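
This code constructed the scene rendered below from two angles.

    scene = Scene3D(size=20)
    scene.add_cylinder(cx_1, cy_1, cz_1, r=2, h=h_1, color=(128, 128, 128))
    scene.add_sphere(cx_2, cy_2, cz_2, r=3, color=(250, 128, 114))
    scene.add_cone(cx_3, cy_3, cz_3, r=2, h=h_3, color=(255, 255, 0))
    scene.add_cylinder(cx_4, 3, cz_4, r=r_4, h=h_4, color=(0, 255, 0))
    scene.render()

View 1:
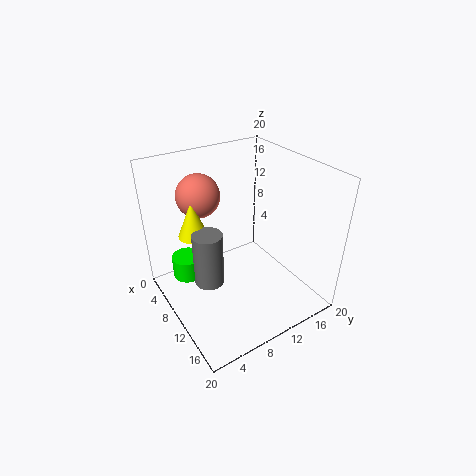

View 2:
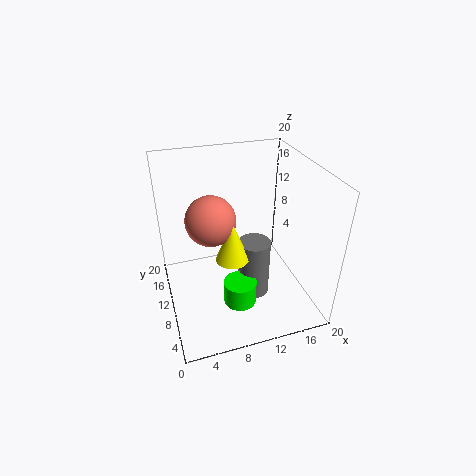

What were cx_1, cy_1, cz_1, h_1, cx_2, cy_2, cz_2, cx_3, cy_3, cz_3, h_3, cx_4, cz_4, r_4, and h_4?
cx_1 = 10.5, cy_1 = 5, cz_1 = 5, h_1 = 7.5, cx_2 = 5.5, cy_2 = 6.5, cz_2 = 15.5, cx_3 = 7.5, cy_3 = 4.5, cz_3 = 11, h_3 = 5, cx_4 = 8, cz_4 = 5.5, r_4 = 2, h_4 = 3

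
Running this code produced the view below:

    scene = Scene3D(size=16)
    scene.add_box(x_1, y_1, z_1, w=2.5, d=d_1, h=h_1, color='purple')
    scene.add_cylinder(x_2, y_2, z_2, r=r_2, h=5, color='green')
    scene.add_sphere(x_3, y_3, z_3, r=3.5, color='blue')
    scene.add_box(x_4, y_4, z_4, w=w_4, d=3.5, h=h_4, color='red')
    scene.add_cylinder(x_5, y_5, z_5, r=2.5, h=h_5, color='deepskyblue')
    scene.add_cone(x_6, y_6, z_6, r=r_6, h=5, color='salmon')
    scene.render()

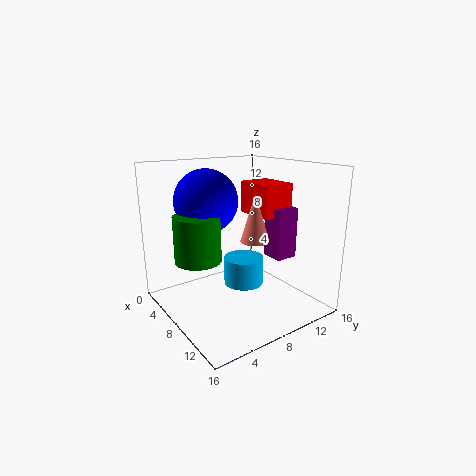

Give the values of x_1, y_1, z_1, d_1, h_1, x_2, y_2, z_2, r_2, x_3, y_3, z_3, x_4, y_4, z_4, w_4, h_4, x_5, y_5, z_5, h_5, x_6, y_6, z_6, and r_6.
x_1 = 9.5
y_1 = 10.5
z_1 = 6
d_1 = 2.5
h_1 = 5.5
x_2 = 7
y_2 = 3.5
z_2 = 6
r_2 = 2.5
x_3 = 5.5
y_3 = 5.5
z_3 = 12
x_4 = 6.5
y_4 = 9.5
z_4 = 10.5
w_4 = 4.5
h_4 = 3.5
x_5 = 5
y_5 = 11
z_5 = 0.5
h_5 = 3.5
x_6 = 11
y_6 = 8
z_6 = 8.5
r_6 = 1.5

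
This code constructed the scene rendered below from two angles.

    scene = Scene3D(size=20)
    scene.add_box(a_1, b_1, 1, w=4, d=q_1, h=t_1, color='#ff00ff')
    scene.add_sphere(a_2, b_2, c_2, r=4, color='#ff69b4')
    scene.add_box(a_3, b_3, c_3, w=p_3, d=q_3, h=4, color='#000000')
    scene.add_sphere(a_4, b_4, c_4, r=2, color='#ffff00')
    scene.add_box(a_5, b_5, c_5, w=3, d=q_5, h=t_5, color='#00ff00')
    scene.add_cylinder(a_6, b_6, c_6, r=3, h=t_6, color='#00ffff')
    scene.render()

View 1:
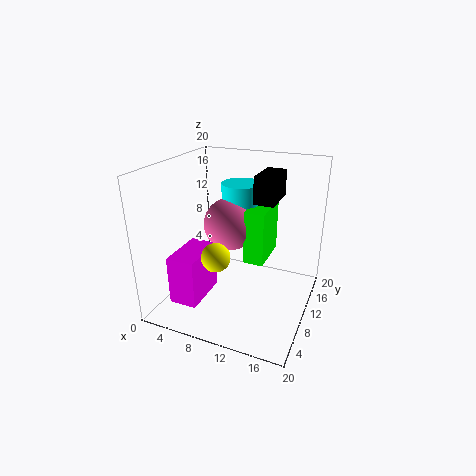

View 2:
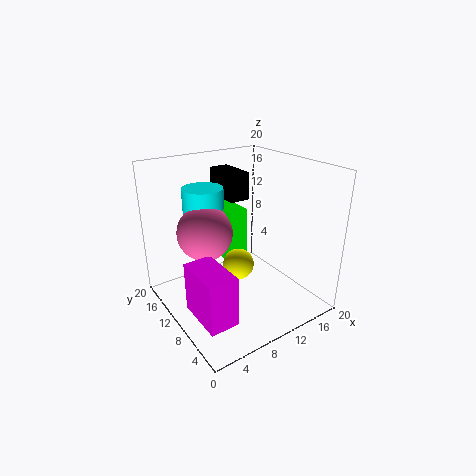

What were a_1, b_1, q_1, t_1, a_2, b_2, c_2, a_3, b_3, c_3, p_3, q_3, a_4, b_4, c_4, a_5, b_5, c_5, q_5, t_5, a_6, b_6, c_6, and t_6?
a_1 = 2, b_1 = 4, q_1 = 7, t_1 = 7, a_2 = 7, b_2 = 14, c_2 = 10, a_3 = 11, b_3 = 13, c_3 = 14, p_3 = 3, q_3 = 6, a_4 = 8, b_4 = 7, c_4 = 8, a_5 = 10, b_5 = 12, c_5 = 5, q_5 = 7, t_5 = 8, a_6 = 8, b_6 = 16, c_6 = 11, t_6 = 5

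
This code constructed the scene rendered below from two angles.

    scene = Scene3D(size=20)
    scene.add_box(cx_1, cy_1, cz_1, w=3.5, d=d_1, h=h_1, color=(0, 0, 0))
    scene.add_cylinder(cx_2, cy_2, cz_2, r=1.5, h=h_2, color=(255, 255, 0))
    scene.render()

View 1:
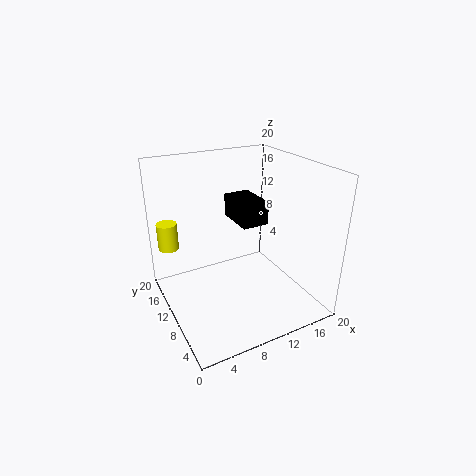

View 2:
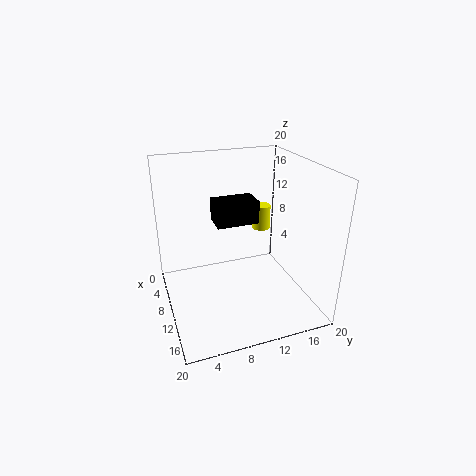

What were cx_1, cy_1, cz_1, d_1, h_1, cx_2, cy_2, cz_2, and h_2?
cx_1 = 9, cy_1 = 6.5, cz_1 = 13, d_1 = 5.5, h_1 = 3, cx_2 = 2, cy_2 = 17, cz_2 = 7, h_2 = 4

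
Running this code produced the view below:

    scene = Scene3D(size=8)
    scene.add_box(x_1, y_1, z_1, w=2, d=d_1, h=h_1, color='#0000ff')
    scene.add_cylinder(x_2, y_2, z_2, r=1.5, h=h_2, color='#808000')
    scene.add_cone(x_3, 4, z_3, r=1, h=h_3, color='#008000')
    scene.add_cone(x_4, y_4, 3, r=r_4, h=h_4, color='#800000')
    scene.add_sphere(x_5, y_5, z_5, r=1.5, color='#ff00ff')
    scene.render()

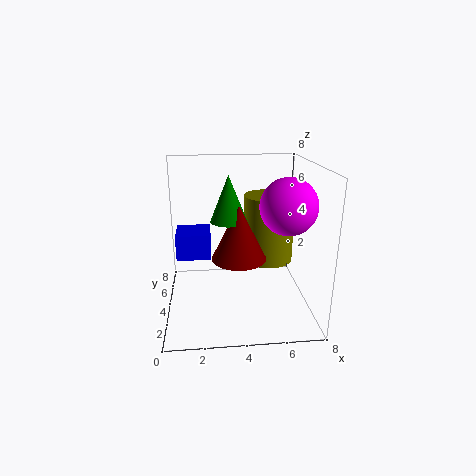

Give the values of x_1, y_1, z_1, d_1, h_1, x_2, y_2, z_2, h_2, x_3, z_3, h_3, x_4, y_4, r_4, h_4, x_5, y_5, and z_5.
x_1 = 0.5; y_1 = 4.5; z_1 = 2.5; d_1 = 2; h_1 = 1.5; x_2 = 6; y_2 = 5.5; z_2 = 2; h_2 = 4; x_3 = 3.5; z_3 = 5; h_3 = 2.5; x_4 = 4; y_4 = 3.5; r_4 = 1.5; h_4 = 3; x_5 = 6.5; y_5 = 3; z_5 = 6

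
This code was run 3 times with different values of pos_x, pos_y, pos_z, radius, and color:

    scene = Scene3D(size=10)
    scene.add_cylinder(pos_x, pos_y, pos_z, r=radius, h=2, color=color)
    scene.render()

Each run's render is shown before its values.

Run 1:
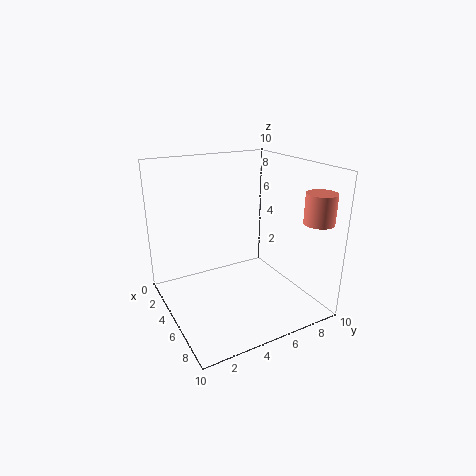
pos_x = 8.5
pos_y = 9
pos_z = 6.5
radius = 1
color = 'salmon'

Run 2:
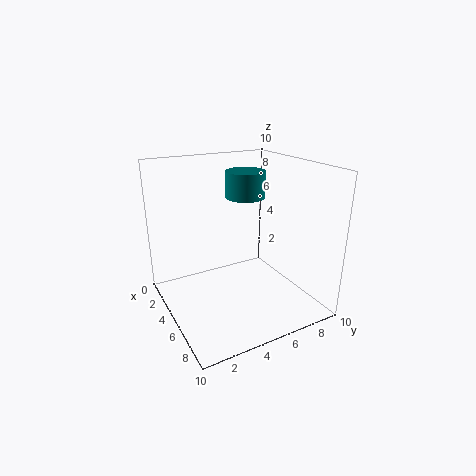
pos_x = 2.5
pos_y = 7
pos_z = 7
radius = 1.5
color = 'teal'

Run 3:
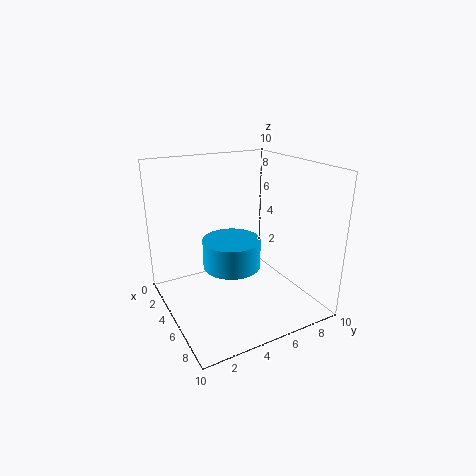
pos_x = 5
pos_y = 4.5
pos_z = 3
radius = 2
color = 'deepskyblue'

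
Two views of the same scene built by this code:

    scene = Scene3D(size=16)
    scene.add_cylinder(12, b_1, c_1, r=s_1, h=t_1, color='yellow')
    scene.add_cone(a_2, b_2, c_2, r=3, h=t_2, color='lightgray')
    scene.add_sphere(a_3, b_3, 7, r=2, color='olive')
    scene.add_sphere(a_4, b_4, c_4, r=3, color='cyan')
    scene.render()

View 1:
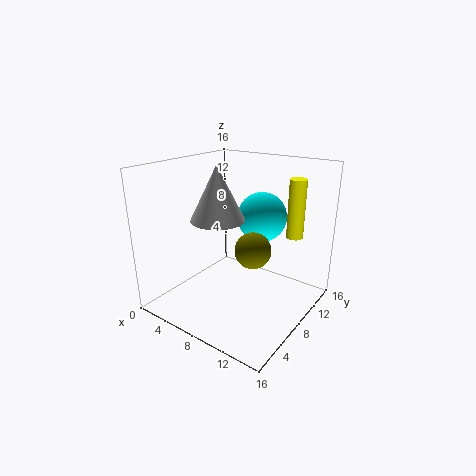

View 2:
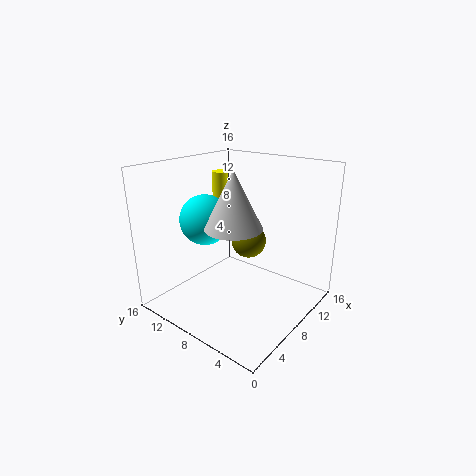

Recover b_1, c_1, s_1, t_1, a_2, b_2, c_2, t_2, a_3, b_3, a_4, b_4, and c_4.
b_1 = 14
c_1 = 7
s_1 = 1
t_1 = 7
a_2 = 6
b_2 = 7
c_2 = 10
t_2 = 6
a_3 = 10
b_3 = 8
a_4 = 8
b_4 = 13
c_4 = 9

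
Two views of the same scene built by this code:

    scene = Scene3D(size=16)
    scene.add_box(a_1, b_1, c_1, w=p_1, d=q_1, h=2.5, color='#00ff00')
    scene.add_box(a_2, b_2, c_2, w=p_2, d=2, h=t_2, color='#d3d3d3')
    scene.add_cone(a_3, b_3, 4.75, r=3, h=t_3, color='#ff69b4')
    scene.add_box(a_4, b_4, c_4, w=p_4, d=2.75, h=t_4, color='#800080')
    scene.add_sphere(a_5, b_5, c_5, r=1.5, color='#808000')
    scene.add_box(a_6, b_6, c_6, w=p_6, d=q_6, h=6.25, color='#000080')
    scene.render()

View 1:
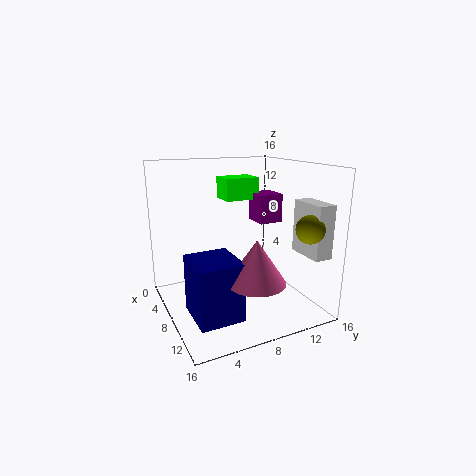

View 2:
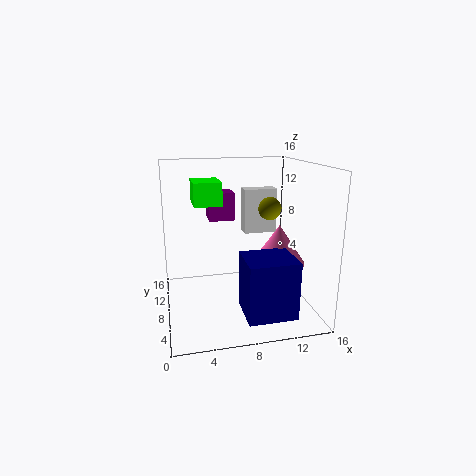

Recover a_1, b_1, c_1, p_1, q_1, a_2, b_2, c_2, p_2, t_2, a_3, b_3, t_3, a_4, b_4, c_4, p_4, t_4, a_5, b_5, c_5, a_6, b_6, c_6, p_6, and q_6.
a_1 = 3.25
b_1 = 7.5
c_1 = 11.75
p_1 = 3
q_1 = 4
a_2 = 10.25
b_2 = 13.75
c_2 = 6.5
p_2 = 4.25
t_2 = 5.75
a_3 = 12.75
b_3 = 7.75
t_3 = 4.5
a_4 = 5.25
b_4 = 10.75
c_4 = 9.25
p_4 = 3
t_4 = 3.25
a_5 = 13.5
b_5 = 13.5
c_5 = 9.75
a_6 = 7.75
b_6 = 1.75
c_6 = 0.75
p_6 = 5.25
q_6 = 4.75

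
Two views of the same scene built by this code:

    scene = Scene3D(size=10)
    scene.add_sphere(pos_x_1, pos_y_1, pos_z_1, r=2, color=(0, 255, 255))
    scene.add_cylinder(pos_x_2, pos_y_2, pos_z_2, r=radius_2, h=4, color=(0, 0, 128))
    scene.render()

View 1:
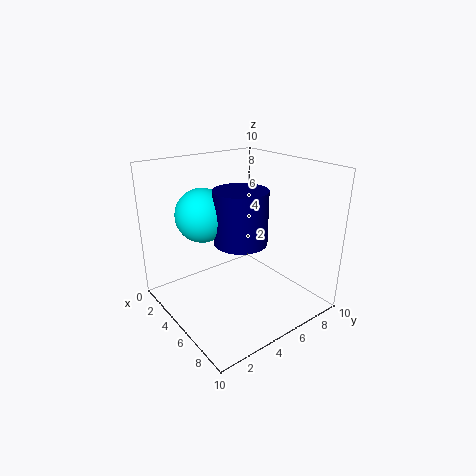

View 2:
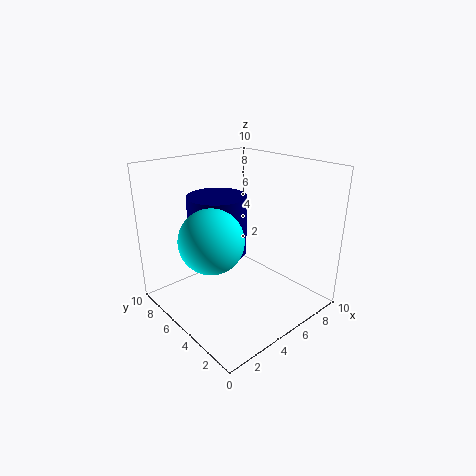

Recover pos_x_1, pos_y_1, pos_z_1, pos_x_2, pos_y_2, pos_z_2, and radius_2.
pos_x_1 = 2, pos_y_1 = 4, pos_z_1 = 6, pos_x_2 = 4, pos_y_2 = 6, pos_z_2 = 4, radius_2 = 2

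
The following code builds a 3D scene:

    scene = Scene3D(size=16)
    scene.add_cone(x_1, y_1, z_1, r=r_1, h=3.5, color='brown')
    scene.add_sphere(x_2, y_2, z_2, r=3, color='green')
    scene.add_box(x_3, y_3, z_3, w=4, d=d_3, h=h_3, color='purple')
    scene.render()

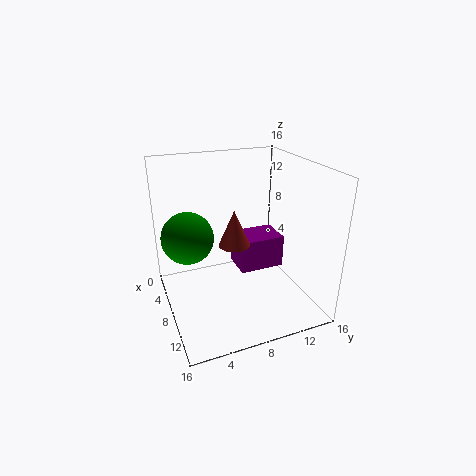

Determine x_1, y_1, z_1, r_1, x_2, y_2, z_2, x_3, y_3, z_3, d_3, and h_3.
x_1 = 12, y_1 = 6, z_1 = 9.5, r_1 = 1.5, x_2 = 5, y_2 = 3, z_2 = 7.5, x_3 = 3, y_3 = 9, z_3 = 2.5, d_3 = 5.5, h_3 = 4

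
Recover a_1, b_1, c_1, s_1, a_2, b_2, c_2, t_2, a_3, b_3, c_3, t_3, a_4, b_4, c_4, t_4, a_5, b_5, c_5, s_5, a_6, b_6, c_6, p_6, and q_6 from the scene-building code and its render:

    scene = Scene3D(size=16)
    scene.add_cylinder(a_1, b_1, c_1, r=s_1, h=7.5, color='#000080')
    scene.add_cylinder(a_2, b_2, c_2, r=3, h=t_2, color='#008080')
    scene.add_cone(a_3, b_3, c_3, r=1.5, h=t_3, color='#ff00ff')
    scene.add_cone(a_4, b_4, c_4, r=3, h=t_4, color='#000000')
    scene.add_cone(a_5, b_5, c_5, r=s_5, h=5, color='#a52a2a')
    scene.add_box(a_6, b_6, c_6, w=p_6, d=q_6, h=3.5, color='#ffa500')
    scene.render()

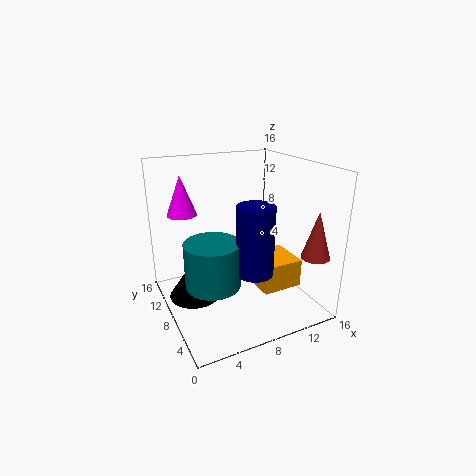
a_1 = 8.5, b_1 = 5, c_1 = 5, s_1 = 2, a_2 = 4.5, b_2 = 7, c_2 = 3.5, t_2 = 5, a_3 = 2, b_3 = 8.5, c_3 = 11.5, t_3 = 4, a_4 = 3.5, b_4 = 10.5, c_4 = 0.5, t_4 = 4.5, a_5 = 14, b_5 = 2, c_5 = 7, s_5 = 1.5, a_6 = 11, b_6 = 6.5, c_6 = 0.5, p_6 = 5, q_6 = 5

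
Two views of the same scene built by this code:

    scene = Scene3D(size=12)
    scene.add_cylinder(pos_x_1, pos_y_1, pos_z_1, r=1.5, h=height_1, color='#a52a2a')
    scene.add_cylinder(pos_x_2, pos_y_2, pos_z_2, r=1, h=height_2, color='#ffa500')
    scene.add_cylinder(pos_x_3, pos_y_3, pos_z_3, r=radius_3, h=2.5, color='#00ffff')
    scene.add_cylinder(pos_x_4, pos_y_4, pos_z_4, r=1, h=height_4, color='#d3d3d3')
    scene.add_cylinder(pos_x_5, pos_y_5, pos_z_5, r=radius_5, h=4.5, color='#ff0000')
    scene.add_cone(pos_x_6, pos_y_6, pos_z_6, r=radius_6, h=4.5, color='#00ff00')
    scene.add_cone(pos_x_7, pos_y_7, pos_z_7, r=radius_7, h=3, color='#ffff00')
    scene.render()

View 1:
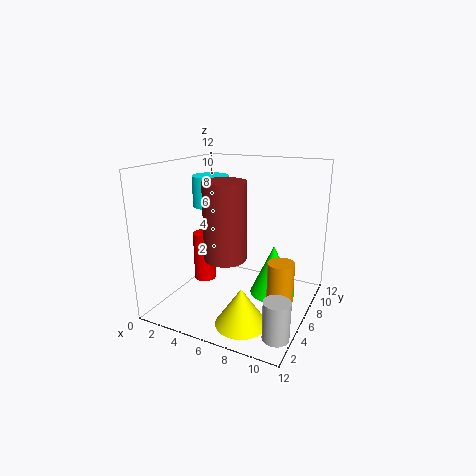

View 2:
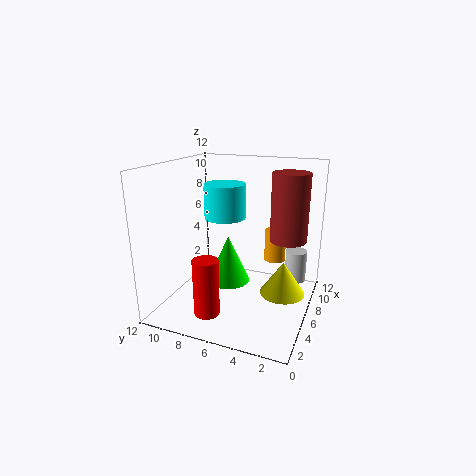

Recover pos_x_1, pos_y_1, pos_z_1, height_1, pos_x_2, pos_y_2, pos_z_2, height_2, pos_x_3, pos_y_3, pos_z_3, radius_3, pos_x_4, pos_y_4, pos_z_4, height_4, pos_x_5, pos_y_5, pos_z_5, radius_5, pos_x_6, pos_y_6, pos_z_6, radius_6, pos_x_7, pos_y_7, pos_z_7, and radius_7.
pos_x_1 = 7
pos_y_1 = 2
pos_z_1 = 6
height_1 = 5.5
pos_x_2 = 10.5
pos_y_2 = 4
pos_z_2 = 2.5
height_2 = 3
pos_x_3 = 3.5
pos_y_3 = 6
pos_z_3 = 8.5
radius_3 = 1.5
pos_x_4 = 11
pos_y_4 = 2
pos_z_4 = 0.5
height_4 = 3
pos_x_5 = 2
pos_y_5 = 7
pos_z_5 = 1
radius_5 = 1
pos_x_6 = 8.5
pos_y_6 = 8
pos_z_6 = 0.5
radius_6 = 2
pos_x_7 = 8
pos_y_7 = 2.5
pos_z_7 = 0.5
radius_7 = 2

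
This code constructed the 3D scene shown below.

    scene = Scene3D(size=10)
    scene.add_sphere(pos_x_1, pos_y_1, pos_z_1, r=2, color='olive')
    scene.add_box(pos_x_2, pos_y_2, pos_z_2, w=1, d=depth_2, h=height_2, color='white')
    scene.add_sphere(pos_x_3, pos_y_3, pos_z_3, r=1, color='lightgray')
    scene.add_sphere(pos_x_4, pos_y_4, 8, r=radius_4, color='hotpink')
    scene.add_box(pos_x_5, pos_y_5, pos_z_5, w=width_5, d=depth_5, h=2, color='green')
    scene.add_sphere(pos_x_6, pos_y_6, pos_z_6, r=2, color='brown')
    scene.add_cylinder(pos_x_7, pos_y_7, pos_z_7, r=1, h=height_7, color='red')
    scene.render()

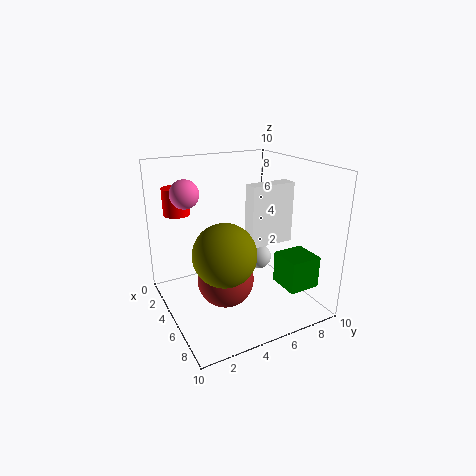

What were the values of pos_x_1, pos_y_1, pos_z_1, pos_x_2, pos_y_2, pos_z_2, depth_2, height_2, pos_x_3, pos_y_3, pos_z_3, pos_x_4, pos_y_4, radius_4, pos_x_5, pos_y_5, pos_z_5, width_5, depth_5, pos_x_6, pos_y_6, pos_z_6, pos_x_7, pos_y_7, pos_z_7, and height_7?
pos_x_1 = 7
pos_y_1 = 3
pos_z_1 = 5
pos_x_2 = 6
pos_y_2 = 5
pos_z_2 = 5
depth_2 = 3
height_2 = 4
pos_x_3 = 3
pos_y_3 = 8
pos_z_3 = 2
pos_x_4 = 3
pos_y_4 = 2
radius_4 = 1
pos_x_5 = 8
pos_y_5 = 6
pos_z_5 = 3
width_5 = 2
depth_5 = 2
pos_x_6 = 5
pos_y_6 = 4
pos_z_6 = 2
pos_x_7 = 1
pos_y_7 = 2
pos_z_7 = 6
height_7 = 2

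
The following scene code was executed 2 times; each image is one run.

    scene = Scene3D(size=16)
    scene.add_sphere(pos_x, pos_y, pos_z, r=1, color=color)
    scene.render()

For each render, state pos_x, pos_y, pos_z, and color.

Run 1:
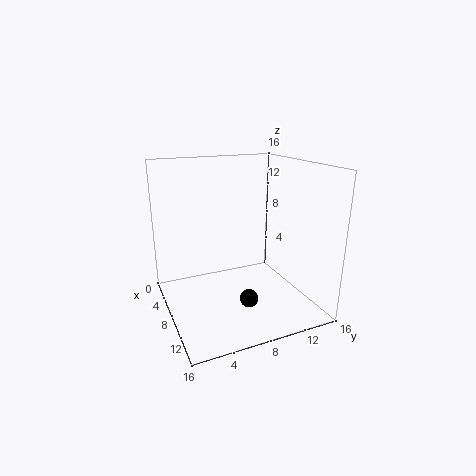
pos_x = 11, pos_y = 8, pos_z = 2, color = 'black'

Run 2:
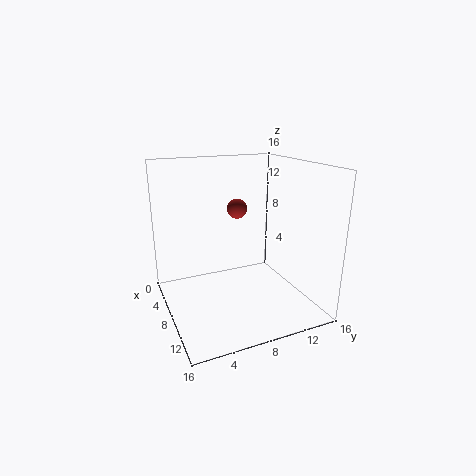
pos_x = 10, pos_y = 7, pos_z = 12, color = 'brown'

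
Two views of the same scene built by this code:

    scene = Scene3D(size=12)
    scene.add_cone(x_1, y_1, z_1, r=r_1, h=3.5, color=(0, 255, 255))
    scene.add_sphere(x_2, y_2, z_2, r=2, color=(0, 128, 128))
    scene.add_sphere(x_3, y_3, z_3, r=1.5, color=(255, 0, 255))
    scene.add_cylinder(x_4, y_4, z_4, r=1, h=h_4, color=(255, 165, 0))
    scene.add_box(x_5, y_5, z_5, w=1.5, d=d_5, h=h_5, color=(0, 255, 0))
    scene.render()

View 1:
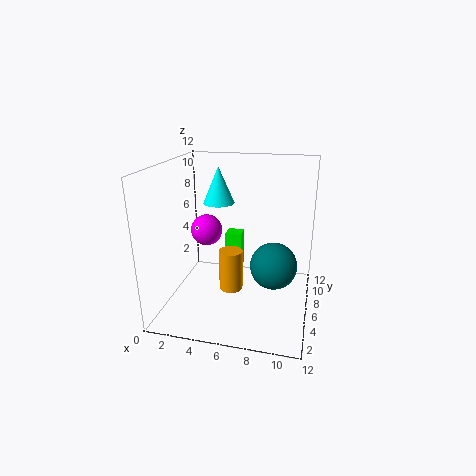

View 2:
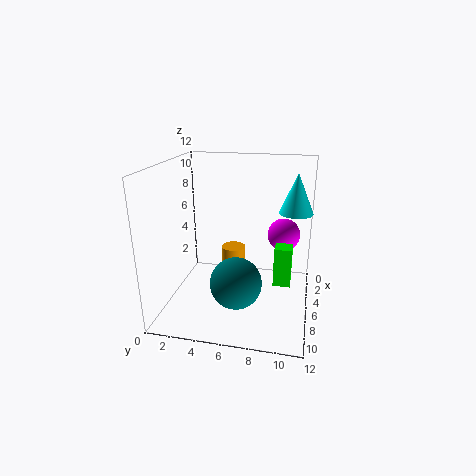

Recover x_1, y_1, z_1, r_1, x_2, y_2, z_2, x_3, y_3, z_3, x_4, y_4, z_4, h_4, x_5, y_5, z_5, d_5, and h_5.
x_1 = 3; y_1 = 10.5; z_1 = 7.5; r_1 = 1.5; x_2 = 9; y_2 = 6.5; z_2 = 3.5; x_3 = 2; y_3 = 9.5; z_3 = 5; x_4 = 5.5; y_4 = 5.5; z_4 = 1.5; h_4 = 3.5; x_5 = 4; y_5 = 9; z_5 = 1.5; d_5 = 1.5; h_5 = 3.5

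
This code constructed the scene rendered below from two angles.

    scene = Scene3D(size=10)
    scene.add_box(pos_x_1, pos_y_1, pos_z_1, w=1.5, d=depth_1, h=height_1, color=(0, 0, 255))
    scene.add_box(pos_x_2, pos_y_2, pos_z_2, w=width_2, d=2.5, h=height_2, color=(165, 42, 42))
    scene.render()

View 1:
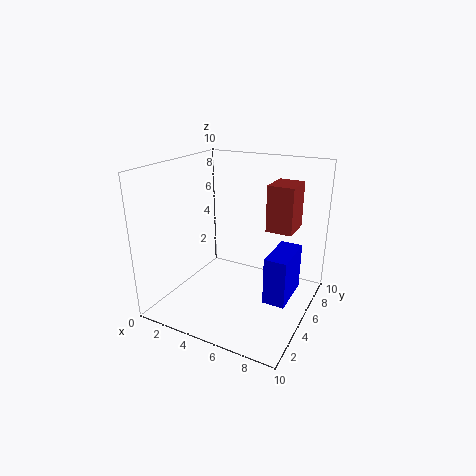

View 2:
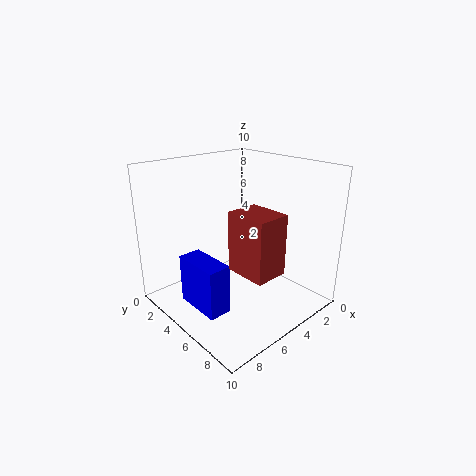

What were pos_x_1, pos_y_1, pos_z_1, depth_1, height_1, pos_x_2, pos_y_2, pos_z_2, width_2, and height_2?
pos_x_1 = 7.5
pos_y_1 = 3.75
pos_z_1 = 1.25
depth_1 = 3.25
height_1 = 3.25
pos_x_2 = 6
pos_y_2 = 7.5
pos_z_2 = 4.75
width_2 = 2
height_2 = 3.5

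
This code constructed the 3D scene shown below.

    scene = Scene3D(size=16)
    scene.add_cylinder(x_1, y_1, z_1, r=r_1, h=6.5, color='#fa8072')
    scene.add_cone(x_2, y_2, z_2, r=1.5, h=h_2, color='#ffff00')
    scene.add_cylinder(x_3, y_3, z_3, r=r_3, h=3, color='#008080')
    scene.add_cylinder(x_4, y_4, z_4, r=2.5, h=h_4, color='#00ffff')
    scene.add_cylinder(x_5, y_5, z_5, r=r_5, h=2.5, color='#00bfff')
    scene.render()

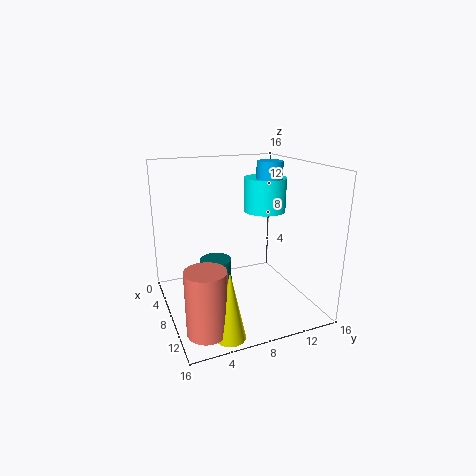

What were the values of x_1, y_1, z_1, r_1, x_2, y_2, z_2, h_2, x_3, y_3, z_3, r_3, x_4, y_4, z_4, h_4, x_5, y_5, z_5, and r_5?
x_1 = 13.5
y_1 = 2.5
z_1 = 1
r_1 = 2
x_2 = 14.5
y_2 = 4.5
z_2 = 0.5
h_2 = 7
x_3 = 3
y_3 = 7
z_3 = 0.5
r_3 = 2
x_4 = 5.5
y_4 = 12.5
z_4 = 10
h_4 = 4
x_5 = 6.5
y_5 = 12.5
z_5 = 13.5
r_5 = 1.5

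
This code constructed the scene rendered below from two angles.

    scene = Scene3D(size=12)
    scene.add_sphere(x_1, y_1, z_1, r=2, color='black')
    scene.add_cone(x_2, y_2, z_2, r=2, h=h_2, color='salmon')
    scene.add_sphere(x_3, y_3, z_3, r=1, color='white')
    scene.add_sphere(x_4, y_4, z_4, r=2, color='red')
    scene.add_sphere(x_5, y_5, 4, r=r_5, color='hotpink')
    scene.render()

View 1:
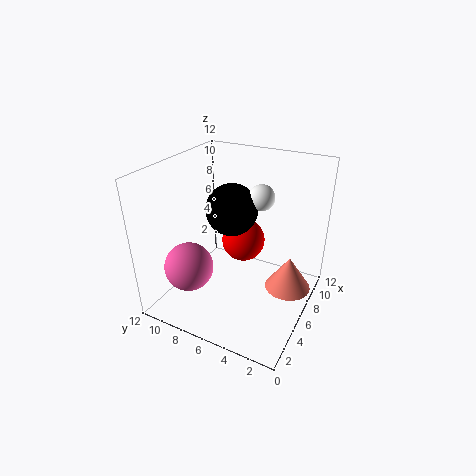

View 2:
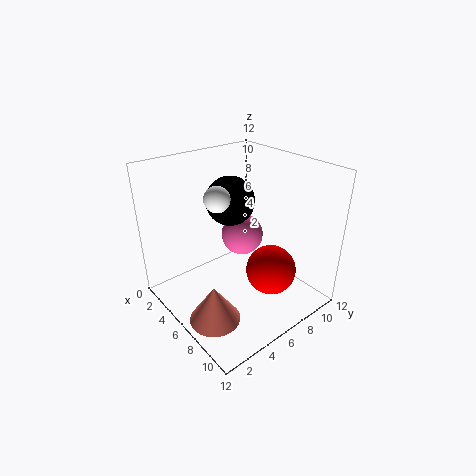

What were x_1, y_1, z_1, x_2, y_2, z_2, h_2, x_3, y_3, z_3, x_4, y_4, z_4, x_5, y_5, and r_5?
x_1 = 5
y_1 = 6
z_1 = 9
x_2 = 8
y_2 = 2
z_2 = 1
h_2 = 3
x_3 = 6
y_3 = 4
z_3 = 10
x_4 = 9
y_4 = 7
z_4 = 4
x_5 = 3
y_5 = 9
r_5 = 2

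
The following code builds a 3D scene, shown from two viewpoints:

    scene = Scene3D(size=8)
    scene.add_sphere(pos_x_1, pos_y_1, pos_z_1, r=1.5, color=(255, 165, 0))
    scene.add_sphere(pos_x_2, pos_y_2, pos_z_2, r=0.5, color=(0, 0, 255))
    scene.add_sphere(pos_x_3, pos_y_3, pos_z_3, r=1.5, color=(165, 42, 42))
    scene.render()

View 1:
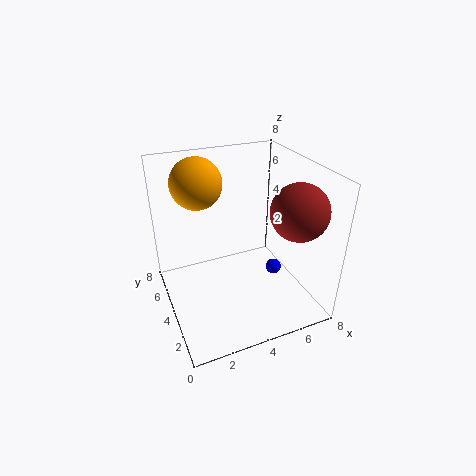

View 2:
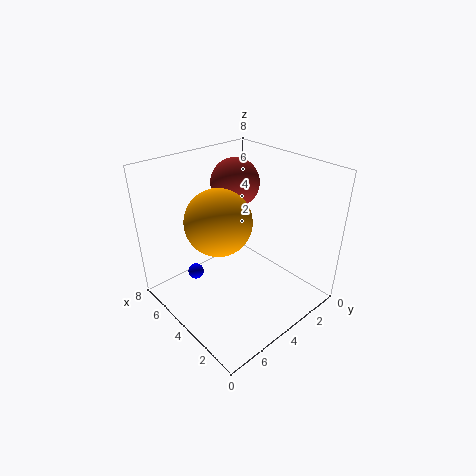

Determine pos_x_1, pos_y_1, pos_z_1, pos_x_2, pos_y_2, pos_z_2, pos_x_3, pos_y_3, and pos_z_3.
pos_x_1 = 2.5
pos_y_1 = 6.5
pos_z_1 = 6.5
pos_x_2 = 7
pos_y_2 = 5
pos_z_2 = 0.5
pos_x_3 = 6.5
pos_y_3 = 2
pos_z_3 = 6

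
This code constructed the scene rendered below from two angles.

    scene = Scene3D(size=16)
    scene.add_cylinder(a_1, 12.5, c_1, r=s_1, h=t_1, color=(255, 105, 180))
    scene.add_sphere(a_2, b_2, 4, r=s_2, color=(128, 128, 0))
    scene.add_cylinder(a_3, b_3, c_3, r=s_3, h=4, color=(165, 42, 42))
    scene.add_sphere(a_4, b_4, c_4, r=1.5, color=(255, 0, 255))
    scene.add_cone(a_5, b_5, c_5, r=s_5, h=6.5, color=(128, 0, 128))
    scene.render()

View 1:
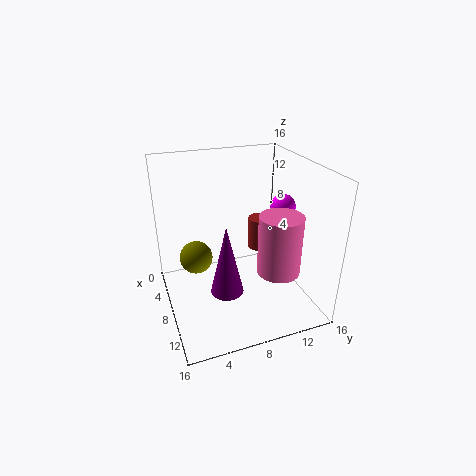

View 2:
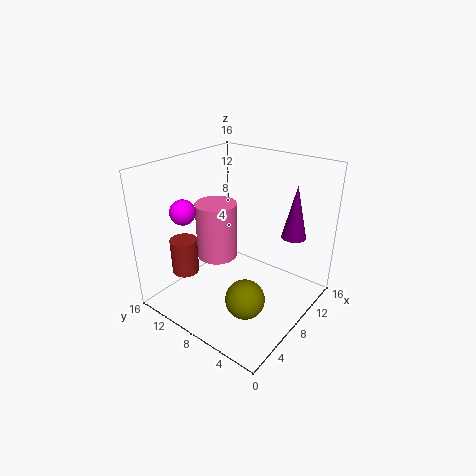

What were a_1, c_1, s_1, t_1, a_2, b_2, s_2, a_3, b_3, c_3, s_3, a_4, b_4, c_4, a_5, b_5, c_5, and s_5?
a_1 = 9.5; c_1 = 3.5; s_1 = 2.5; t_1 = 7; a_2 = 4; b_2 = 4; s_2 = 2; a_3 = 4; b_3 = 12.5; c_3 = 4; s_3 = 1.5; a_4 = 6; b_4 = 14.5; c_4 = 10; a_5 = 14.5; b_5 = 4.5; c_5 = 6.5; s_5 = 1.5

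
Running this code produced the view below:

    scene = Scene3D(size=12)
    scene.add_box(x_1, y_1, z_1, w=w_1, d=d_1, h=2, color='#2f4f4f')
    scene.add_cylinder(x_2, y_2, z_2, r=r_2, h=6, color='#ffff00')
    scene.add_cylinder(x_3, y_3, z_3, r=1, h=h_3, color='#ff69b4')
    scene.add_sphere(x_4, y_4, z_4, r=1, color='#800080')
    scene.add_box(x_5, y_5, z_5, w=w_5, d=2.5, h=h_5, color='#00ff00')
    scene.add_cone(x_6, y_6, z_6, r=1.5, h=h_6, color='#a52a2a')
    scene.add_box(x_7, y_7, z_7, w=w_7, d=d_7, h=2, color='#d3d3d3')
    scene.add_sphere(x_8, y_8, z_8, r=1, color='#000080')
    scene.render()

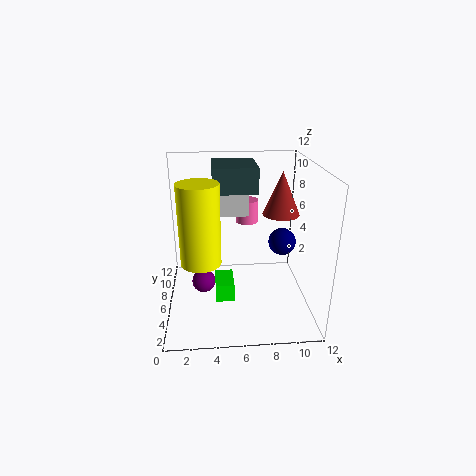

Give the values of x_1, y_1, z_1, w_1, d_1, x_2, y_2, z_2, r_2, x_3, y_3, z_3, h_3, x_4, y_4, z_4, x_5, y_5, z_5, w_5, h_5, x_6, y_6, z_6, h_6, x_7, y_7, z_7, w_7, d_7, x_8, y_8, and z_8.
x_1 = 4, y_1 = 5, z_1 = 10, w_1 = 3.5, d_1 = 4, x_2 = 3, y_2 = 3, z_2 = 5.5, r_2 = 1.5, x_3 = 7, y_3 = 8.5, z_3 = 6.5, h_3 = 2, x_4 = 3, y_4 = 6, z_4 = 2, x_5 = 4, y_5 = 3.5, z_5 = 1.5, w_5 = 1.5, h_5 = 1.5, x_6 = 9.5, y_6 = 6, z_6 = 8, h_6 = 3.5, x_7 = 4.5, y_7 = 7, z_7 = 7.5, w_7 = 2.5, d_7 = 3, x_8 = 9, y_8 = 3, z_8 = 7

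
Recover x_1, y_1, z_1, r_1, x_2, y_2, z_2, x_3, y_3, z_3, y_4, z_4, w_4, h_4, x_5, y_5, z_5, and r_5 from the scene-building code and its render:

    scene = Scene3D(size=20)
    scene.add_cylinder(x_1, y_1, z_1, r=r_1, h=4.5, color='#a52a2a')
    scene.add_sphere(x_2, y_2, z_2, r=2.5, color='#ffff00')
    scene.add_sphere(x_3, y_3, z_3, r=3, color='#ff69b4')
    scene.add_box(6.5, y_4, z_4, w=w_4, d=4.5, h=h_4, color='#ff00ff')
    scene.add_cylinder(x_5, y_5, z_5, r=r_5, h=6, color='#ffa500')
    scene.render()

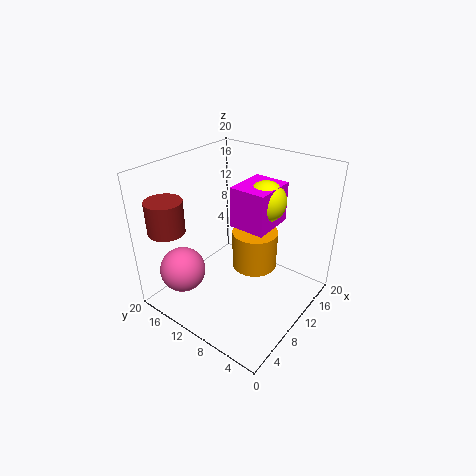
x_1 = 3.5; y_1 = 17; z_1 = 11.5; r_1 = 2.5; x_2 = 9.5; y_2 = 5.5; z_2 = 17; x_3 = 3; y_3 = 14; z_3 = 7; y_4 = 4; z_4 = 14; w_4 = 5.5; h_4 = 5; x_5 = 15; y_5 = 10.5; z_5 = 2.5; r_5 = 3.5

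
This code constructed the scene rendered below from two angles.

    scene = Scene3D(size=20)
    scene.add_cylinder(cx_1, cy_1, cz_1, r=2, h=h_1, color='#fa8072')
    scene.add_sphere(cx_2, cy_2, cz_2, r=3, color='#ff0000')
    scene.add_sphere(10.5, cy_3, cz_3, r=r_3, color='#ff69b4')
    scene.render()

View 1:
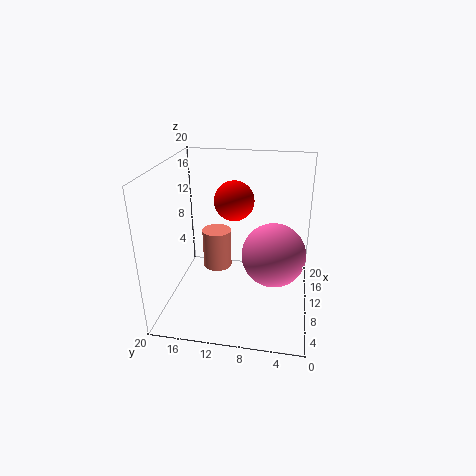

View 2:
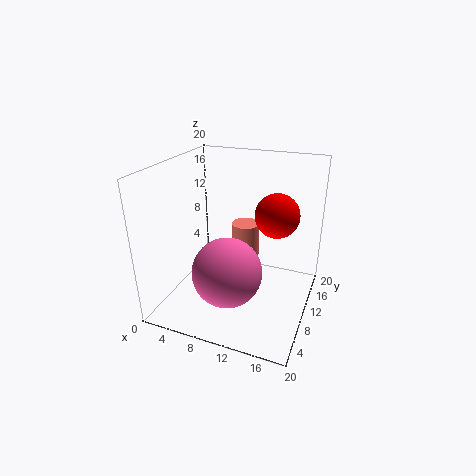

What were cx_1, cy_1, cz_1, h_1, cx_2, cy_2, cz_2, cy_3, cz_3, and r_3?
cx_1 = 10, cy_1 = 13, cz_1 = 5.5, h_1 = 5.5, cx_2 = 15, cy_2 = 11.5, cz_2 = 13.5, cy_3 = 5, cz_3 = 7.5, r_3 = 4.5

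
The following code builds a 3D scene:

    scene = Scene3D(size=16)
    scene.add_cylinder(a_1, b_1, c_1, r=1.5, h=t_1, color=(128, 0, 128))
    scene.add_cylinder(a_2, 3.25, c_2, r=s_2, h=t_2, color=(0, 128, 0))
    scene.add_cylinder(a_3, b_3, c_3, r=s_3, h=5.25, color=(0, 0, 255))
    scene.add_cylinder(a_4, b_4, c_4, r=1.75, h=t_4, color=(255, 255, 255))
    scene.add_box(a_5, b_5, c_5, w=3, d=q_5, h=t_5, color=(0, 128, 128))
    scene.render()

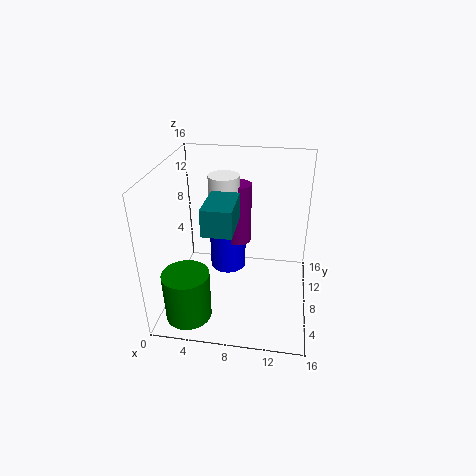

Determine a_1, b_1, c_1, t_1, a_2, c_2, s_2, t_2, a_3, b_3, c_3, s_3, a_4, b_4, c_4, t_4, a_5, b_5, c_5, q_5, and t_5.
a_1 = 7.5, b_1 = 11.5, c_1 = 5.75, t_1 = 7.25, a_2 = 3.25, c_2 = 0.5, s_2 = 2.5, t_2 = 5.5, a_3 = 6, b_3 = 12.25, c_3 = 1.5, s_3 = 2.25, a_4 = 6, b_4 = 10.5, c_4 = 10.5, t_4 = 3.75, a_5 = 5.25, b_5 = 3, c_5 = 10.75, q_5 = 4.75, t_5 = 2.75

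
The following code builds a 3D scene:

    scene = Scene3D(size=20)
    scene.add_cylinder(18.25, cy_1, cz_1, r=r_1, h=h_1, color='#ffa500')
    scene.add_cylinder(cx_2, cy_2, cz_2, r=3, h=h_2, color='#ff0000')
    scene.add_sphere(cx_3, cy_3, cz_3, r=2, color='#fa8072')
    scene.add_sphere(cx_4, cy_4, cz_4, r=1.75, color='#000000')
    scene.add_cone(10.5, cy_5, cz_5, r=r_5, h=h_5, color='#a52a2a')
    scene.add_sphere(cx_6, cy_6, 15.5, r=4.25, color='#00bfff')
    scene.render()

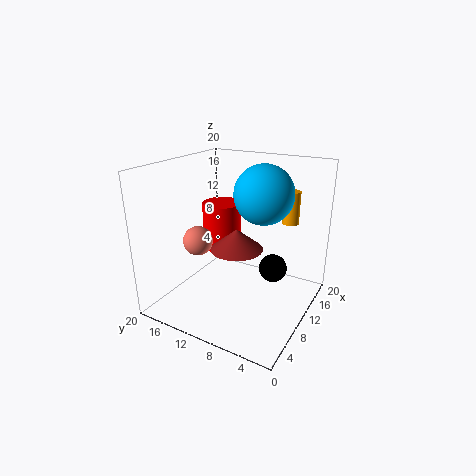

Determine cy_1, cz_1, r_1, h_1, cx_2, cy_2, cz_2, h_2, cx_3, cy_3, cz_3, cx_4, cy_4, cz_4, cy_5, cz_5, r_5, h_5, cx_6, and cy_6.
cy_1 = 5.5
cz_1 = 10.25
r_1 = 1.25
h_1 = 5
cx_2 = 14.5
cy_2 = 15.5
cz_2 = 5.75
h_2 = 7.25
cx_3 = 6.5
cy_3 = 14.25
cz_3 = 10
cx_4 = 8
cy_4 = 3.75
cz_4 = 8
cy_5 = 10.5
cz_5 = 8
r_5 = 3.75
h_5 = 3
cx_6 = 13.75
cy_6 = 8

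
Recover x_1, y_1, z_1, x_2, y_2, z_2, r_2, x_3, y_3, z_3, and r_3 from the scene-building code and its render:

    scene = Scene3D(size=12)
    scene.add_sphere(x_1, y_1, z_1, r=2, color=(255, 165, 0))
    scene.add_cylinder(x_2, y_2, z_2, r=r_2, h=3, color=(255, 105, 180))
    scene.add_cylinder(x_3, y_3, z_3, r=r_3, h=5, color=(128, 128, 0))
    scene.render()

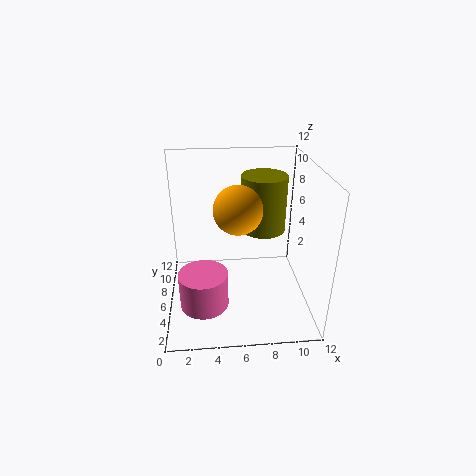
x_1 = 6
y_1 = 6
z_1 = 8.5
x_2 = 3
y_2 = 4
z_2 = 1
r_2 = 2
x_3 = 8.5
y_3 = 8.5
z_3 = 5.5
r_3 = 2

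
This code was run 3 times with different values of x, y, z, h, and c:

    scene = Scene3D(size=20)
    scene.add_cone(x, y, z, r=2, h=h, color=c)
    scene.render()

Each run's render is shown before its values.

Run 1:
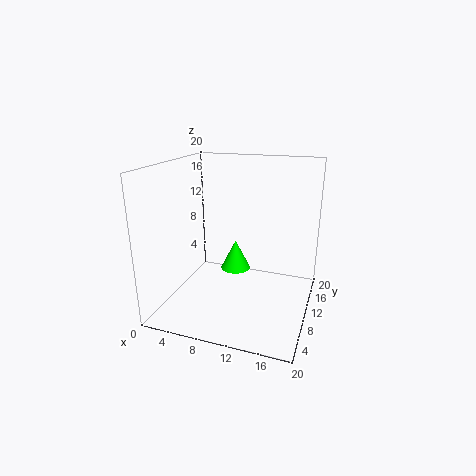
x = 10; y = 9; z = 6; h = 4; c = 'lime'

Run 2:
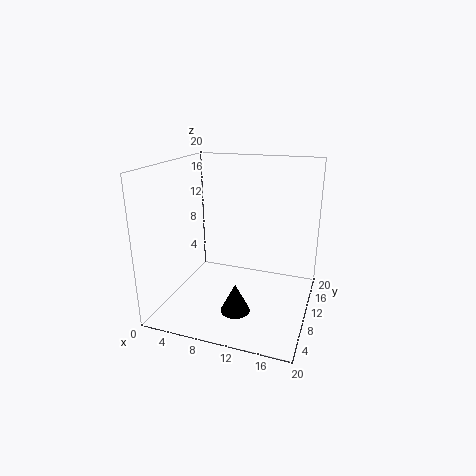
x = 11; y = 6; z = 1; h = 4; c = 'black'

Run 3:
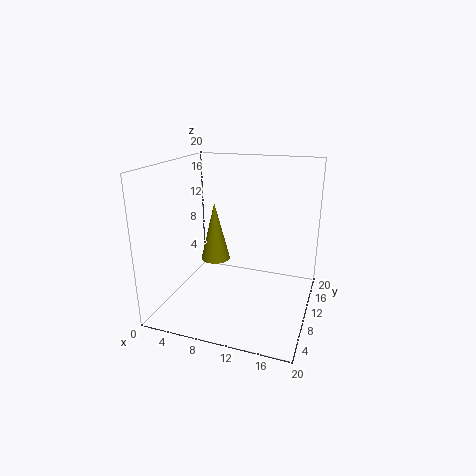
x = 7; y = 9; z = 7; h = 8; c = 'olive'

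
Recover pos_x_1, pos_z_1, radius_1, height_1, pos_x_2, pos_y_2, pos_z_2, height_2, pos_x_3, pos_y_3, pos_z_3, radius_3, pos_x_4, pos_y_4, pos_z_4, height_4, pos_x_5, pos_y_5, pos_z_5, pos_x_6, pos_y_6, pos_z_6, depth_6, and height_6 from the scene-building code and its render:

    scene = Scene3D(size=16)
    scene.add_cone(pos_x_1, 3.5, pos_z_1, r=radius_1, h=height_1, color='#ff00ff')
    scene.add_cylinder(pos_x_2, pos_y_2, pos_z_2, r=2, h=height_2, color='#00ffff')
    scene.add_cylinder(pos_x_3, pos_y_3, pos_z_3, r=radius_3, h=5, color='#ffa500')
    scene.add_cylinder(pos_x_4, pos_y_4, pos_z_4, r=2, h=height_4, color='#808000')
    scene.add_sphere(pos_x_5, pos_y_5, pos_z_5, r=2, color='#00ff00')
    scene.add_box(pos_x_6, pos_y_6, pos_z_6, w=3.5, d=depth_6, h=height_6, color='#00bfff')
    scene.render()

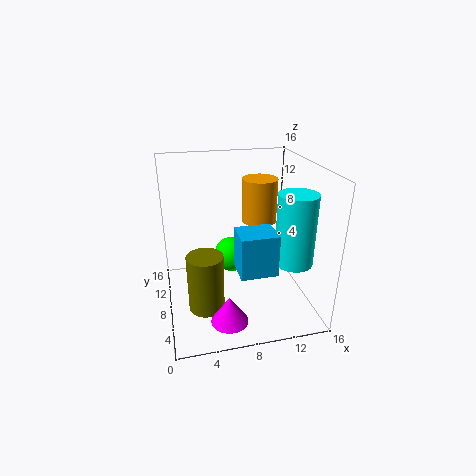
pos_x_1 = 6; pos_z_1 = 0.5; radius_1 = 2; height_1 = 3; pos_x_2 = 13; pos_y_2 = 4; pos_z_2 = 6.5; height_2 = 7.5; pos_x_3 = 11; pos_y_3 = 10; pos_z_3 = 9; radius_3 = 2; pos_x_4 = 4; pos_y_4 = 6.5; pos_z_4 = 0.5; height_4 = 6.5; pos_x_5 = 7.5; pos_y_5 = 9; pos_z_5 = 5.5; pos_x_6 = 6.5; pos_y_6 = 0.5; pos_z_6 = 7.5; depth_6 = 3; height_6 = 4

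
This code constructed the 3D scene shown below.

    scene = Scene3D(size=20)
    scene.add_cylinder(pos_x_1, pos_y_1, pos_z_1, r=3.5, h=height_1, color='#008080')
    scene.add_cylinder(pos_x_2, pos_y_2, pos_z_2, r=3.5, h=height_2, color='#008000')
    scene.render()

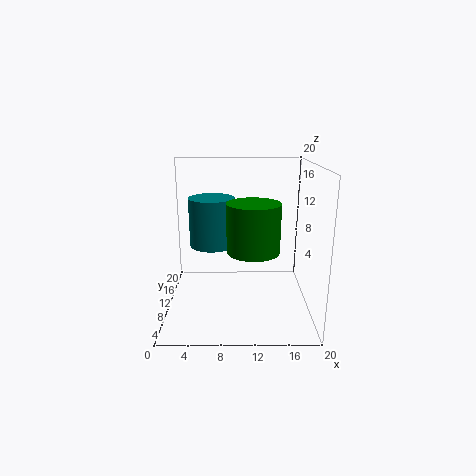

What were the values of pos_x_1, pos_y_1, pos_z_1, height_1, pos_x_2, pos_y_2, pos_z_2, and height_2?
pos_x_1 = 6; pos_y_1 = 15.5; pos_z_1 = 7; height_1 = 7.5; pos_x_2 = 12; pos_y_2 = 7.5; pos_z_2 = 9; height_2 = 6.5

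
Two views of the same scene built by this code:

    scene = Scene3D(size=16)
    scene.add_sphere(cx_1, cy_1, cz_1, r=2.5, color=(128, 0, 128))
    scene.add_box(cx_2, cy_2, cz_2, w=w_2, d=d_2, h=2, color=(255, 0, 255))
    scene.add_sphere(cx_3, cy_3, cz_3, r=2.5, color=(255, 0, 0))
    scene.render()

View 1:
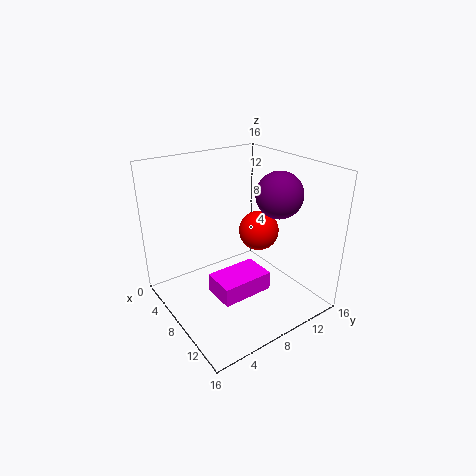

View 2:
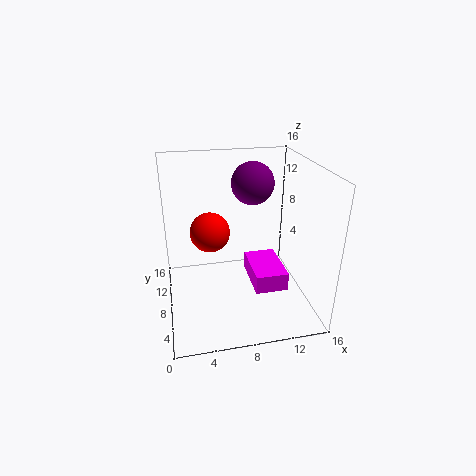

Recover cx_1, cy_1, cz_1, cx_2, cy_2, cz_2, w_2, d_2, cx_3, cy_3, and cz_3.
cx_1 = 10.5, cy_1 = 11.5, cz_1 = 13, cx_2 = 9, cy_2 = 3.5, cz_2 = 3.5, w_2 = 3.5, d_2 = 5.5, cx_3 = 5.5, cy_3 = 13, cz_3 = 6.5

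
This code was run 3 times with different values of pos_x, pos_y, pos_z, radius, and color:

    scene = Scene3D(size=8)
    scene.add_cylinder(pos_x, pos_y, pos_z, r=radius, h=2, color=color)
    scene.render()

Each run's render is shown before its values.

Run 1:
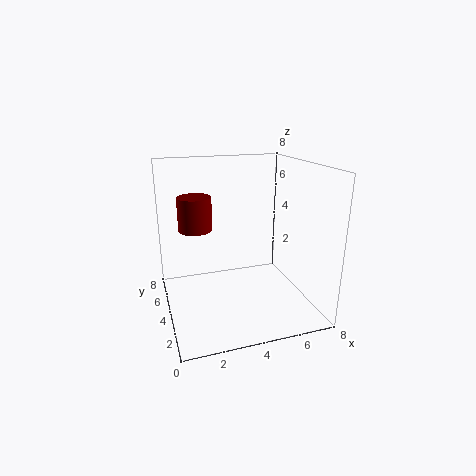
pos_x = 2
pos_y = 6
pos_z = 4
radius = 1
color = 'maroon'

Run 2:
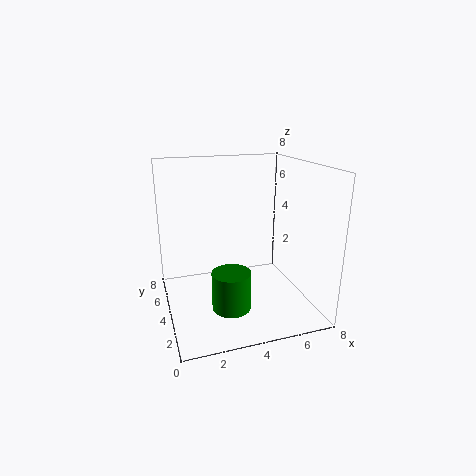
pos_x = 3
pos_y = 2
pos_z = 1
radius = 1
color = 'green'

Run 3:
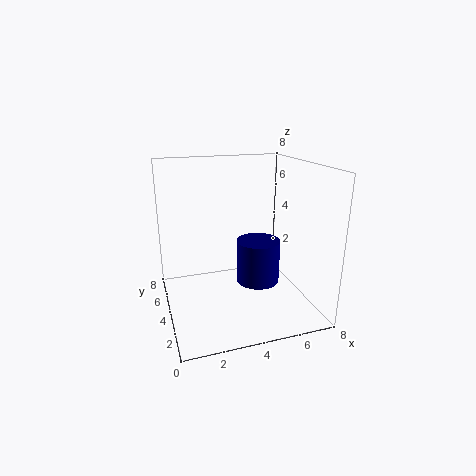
pos_x = 4
pos_y = 1
pos_z = 3
radius = 1
color = 'navy'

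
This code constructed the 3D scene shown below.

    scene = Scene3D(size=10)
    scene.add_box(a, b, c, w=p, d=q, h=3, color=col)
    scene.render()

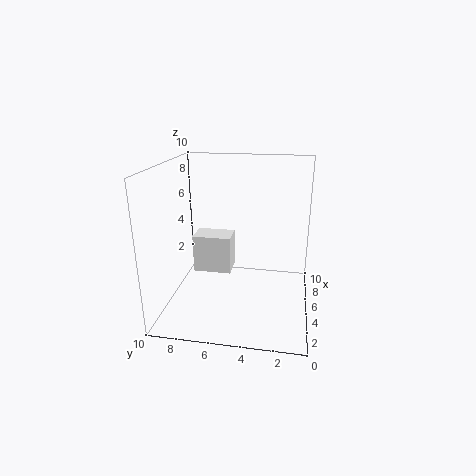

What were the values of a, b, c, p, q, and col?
a = 7; b = 6; c = 1; p = 2; q = 3; col = 'white'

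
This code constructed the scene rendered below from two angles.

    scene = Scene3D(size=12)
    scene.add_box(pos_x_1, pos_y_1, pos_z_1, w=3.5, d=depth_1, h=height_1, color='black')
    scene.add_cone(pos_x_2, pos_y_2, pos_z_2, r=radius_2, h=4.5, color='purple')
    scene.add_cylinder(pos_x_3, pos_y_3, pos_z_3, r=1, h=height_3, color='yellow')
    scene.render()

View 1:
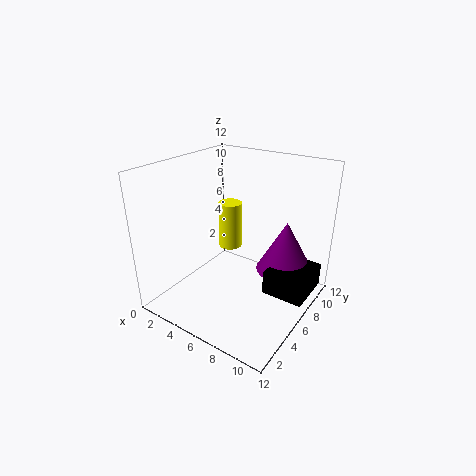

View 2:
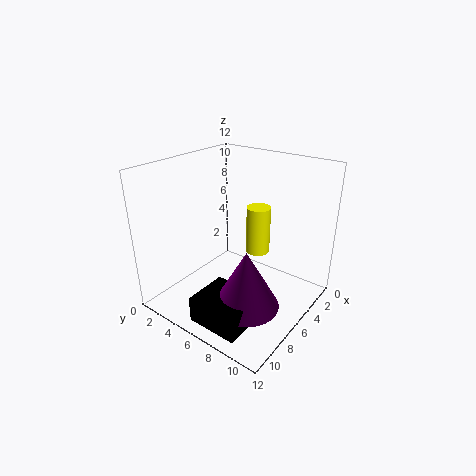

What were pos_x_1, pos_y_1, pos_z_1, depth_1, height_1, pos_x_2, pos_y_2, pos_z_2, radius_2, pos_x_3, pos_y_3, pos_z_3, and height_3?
pos_x_1 = 8.5
pos_y_1 = 6
pos_z_1 = 1.5
depth_1 = 4
height_1 = 2
pos_x_2 = 9
pos_y_2 = 9
pos_z_2 = 2.5
radius_2 = 2.5
pos_x_3 = 4.5
pos_y_3 = 7
pos_z_3 = 4.5
height_3 = 4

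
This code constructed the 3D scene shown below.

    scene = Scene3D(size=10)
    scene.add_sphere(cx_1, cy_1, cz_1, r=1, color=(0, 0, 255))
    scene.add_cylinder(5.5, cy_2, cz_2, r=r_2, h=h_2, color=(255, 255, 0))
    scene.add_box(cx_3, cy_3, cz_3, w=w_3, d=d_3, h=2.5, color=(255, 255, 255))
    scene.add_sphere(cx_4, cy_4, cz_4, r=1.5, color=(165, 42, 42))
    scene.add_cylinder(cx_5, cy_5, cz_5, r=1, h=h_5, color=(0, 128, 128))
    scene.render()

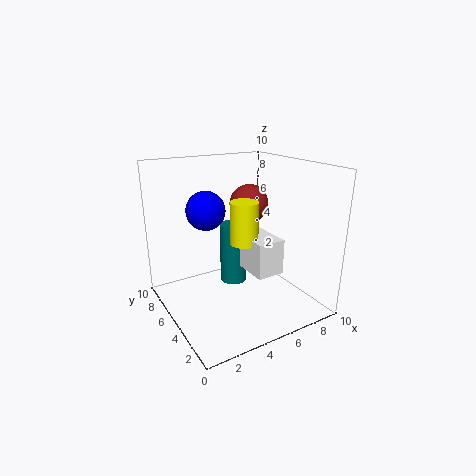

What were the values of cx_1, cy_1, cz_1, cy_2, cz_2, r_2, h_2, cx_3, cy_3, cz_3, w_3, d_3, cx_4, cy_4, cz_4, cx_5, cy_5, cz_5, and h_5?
cx_1 = 1
cy_1 = 1.5
cz_1 = 8.5
cy_2 = 5
cz_2 = 4.5
r_2 = 1
h_2 = 3
cx_3 = 5.5
cy_3 = 3
cz_3 = 2.5
w_3 = 2
d_3 = 3
cx_4 = 7.5
cy_4 = 7.5
cz_4 = 6.5
cx_5 = 5.5
cy_5 = 6.5
cz_5 = 1
h_5 = 4.5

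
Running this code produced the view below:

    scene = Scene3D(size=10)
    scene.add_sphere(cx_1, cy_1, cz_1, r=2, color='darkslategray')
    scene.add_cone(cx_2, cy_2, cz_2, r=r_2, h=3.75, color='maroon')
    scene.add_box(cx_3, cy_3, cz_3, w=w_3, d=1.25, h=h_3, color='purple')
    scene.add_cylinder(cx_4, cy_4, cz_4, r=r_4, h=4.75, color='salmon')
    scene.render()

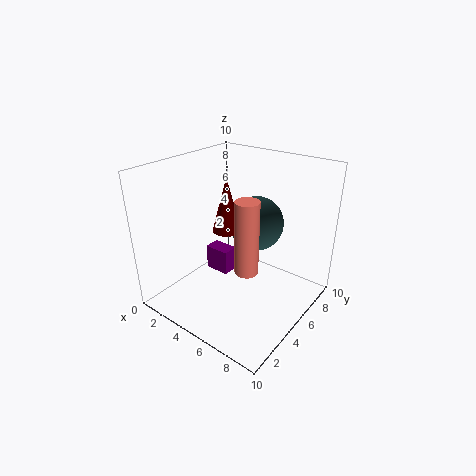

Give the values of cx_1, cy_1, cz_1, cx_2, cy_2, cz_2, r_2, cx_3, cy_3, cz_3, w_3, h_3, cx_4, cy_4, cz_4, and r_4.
cx_1 = 5; cy_1 = 7.25; cz_1 = 5.25; cx_2 = 4.25; cy_2 = 4.75; cz_2 = 5.5; r_2 = 1; cx_3 = 1; cy_3 = 6; cz_3 = 0.5; w_3 = 2; h_3 = 2; cx_4 = 7; cy_4 = 3.25; cz_4 = 4; r_4 = 0.75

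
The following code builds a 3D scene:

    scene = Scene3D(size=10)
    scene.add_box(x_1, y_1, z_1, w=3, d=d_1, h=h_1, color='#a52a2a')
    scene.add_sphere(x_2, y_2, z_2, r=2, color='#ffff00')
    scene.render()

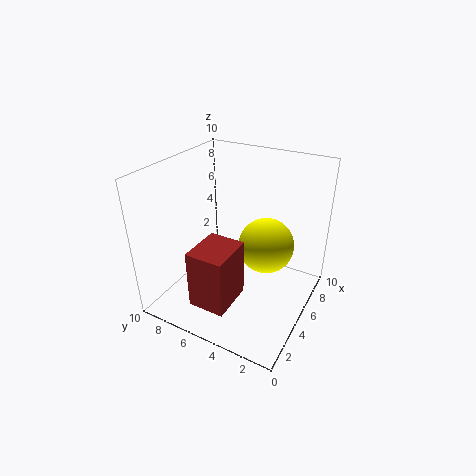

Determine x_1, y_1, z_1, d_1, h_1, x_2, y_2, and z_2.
x_1 = 1, y_1 = 4, z_1 = 1.5, d_1 = 2.5, h_1 = 4, x_2 = 6.5, y_2 = 3.5, z_2 = 4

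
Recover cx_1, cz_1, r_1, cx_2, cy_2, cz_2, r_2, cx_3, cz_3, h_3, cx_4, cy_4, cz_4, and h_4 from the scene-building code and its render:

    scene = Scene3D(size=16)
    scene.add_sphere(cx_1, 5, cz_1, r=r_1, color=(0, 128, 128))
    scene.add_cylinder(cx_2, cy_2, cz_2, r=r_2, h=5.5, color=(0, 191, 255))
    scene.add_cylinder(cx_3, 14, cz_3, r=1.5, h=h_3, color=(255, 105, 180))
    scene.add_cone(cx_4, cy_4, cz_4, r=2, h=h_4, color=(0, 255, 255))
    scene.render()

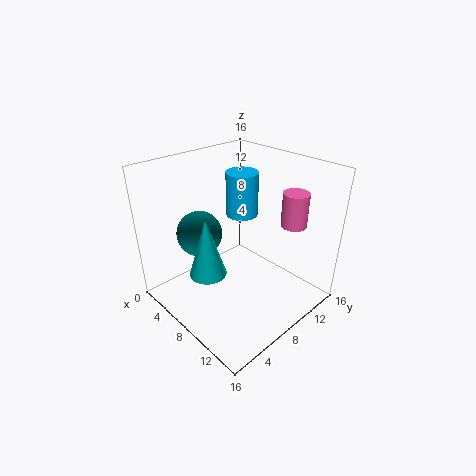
cx_1 = 5; cz_1 = 8.5; r_1 = 2.5; cx_2 = 4; cy_2 = 12.5; cz_2 = 8; r_2 = 2; cx_3 = 11; cz_3 = 8.5; h_3 = 4; cx_4 = 7.5; cy_4 = 4; cz_4 = 5; h_4 = 6.5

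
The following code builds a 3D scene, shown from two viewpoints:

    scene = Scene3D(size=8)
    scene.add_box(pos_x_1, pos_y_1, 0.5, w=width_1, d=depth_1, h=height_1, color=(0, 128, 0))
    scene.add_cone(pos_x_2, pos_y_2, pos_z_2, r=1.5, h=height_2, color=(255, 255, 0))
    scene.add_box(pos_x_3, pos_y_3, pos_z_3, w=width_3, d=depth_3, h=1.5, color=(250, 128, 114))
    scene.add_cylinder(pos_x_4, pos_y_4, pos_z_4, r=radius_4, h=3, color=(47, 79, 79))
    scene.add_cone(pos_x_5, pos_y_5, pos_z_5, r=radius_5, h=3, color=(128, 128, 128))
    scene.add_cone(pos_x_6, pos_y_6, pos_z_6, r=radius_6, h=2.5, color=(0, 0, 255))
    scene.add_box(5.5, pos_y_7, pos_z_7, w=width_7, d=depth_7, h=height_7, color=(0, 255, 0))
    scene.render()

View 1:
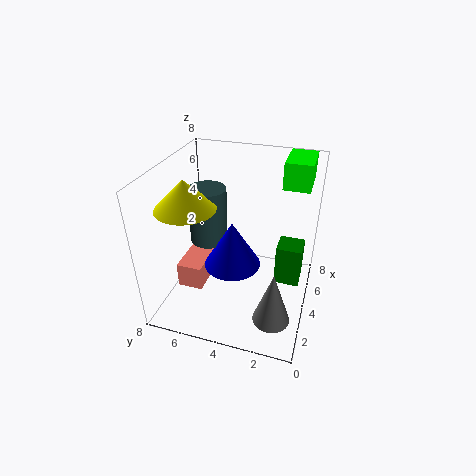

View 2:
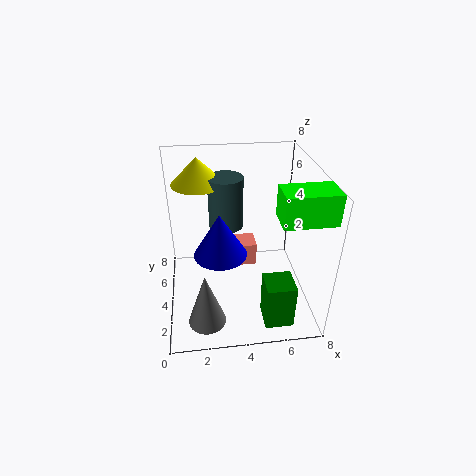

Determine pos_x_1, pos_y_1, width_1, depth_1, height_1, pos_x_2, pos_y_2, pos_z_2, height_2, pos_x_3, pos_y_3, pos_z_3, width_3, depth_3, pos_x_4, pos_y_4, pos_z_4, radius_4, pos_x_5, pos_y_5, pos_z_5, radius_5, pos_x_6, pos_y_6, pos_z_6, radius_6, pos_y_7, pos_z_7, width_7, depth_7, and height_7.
pos_x_1 = 5, pos_y_1 = 0.5, width_1 = 1.5, depth_1 = 1.5, height_1 = 2.5, pos_x_2 = 2, pos_y_2 = 6, pos_z_2 = 6.5, height_2 = 1.5, pos_x_3 = 3, pos_y_3 = 6, pos_z_3 = 0.5, width_3 = 2.5, depth_3 = 1.5, pos_x_4 = 3.5, pos_y_4 = 5.5, pos_z_4 = 4, radius_4 = 1, pos_x_5 = 2, pos_y_5 = 1.5, pos_z_5 = 0.5, radius_5 = 1, pos_x_6 = 3, pos_y_6 = 4, pos_z_6 = 3, radius_6 = 1.5, pos_y_7 = 0.5, pos_z_7 = 6.5, width_7 = 2.5, depth_7 = 1.5, height_7 = 1.5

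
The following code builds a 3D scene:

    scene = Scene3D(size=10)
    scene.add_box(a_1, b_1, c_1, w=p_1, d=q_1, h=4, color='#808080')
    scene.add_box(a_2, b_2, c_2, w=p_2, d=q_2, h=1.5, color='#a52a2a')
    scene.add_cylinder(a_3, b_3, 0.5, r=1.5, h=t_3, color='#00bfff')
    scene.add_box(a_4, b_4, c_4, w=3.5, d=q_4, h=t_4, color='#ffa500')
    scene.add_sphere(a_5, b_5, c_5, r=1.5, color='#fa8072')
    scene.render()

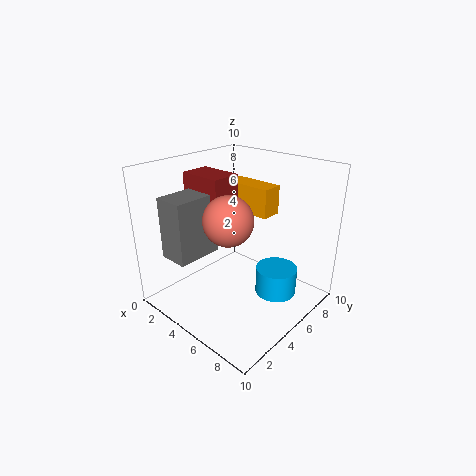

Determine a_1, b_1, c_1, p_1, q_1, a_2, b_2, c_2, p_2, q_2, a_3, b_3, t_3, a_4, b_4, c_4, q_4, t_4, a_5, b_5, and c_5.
a_1 = 2.5; b_1 = 0.5; c_1 = 4.5; p_1 = 2; q_1 = 3; a_2 = 2; b_2 = 3; c_2 = 8; p_2 = 3; q_2 = 2; a_3 = 7; b_3 = 7; t_3 = 2; a_4 = 3; b_4 = 6; c_4 = 6.5; q_4 = 1.5; t_4 = 2; a_5 = 6.5; b_5 = 2.5; c_5 = 7.5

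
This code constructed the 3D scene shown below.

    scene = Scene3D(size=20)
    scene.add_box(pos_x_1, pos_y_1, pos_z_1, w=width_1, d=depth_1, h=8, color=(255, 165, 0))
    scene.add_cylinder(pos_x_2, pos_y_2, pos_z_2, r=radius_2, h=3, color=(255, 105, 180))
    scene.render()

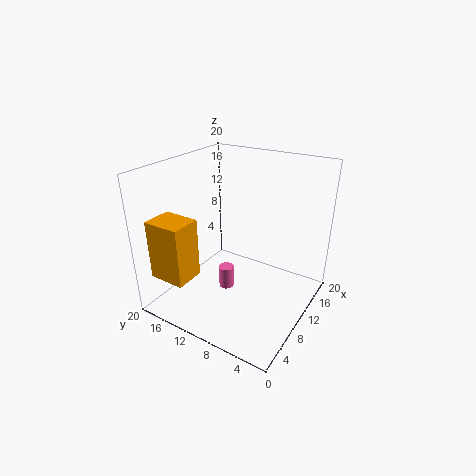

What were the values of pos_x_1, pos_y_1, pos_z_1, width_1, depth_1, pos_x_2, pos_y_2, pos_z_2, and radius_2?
pos_x_1 = 1, pos_y_1 = 13, pos_z_1 = 6, width_1 = 4, depth_1 = 5, pos_x_2 = 7, pos_y_2 = 10, pos_z_2 = 4, radius_2 = 1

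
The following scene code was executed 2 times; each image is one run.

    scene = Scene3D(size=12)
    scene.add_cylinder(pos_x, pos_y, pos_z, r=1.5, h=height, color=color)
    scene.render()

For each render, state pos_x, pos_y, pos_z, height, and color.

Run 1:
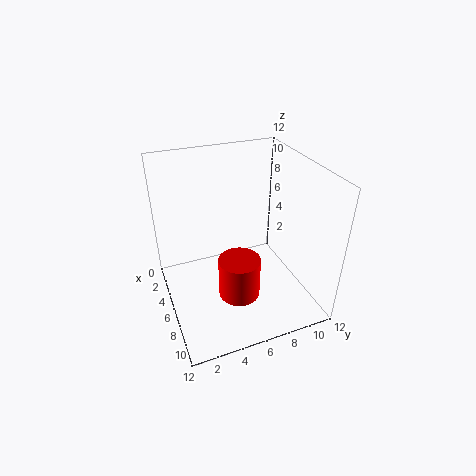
pos_x = 10
pos_y = 4.5
pos_z = 4
height = 3
color = 'red'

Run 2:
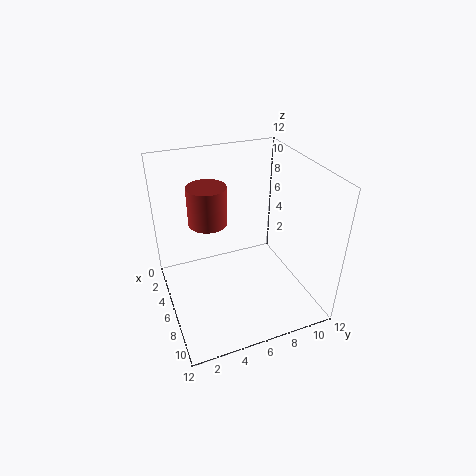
pos_x = 6
pos_y = 3.5
pos_z = 8
height = 3
color = 'brown'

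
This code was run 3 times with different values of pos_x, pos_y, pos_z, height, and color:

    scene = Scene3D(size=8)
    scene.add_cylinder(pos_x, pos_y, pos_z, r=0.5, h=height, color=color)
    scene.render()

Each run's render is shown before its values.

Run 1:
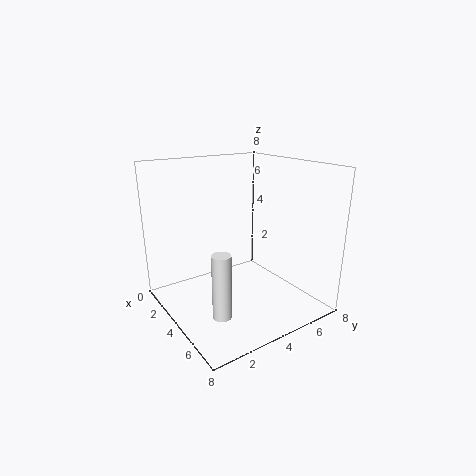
pos_x = 5.5; pos_y = 2; pos_z = 0.5; height = 3.5; color = 'white'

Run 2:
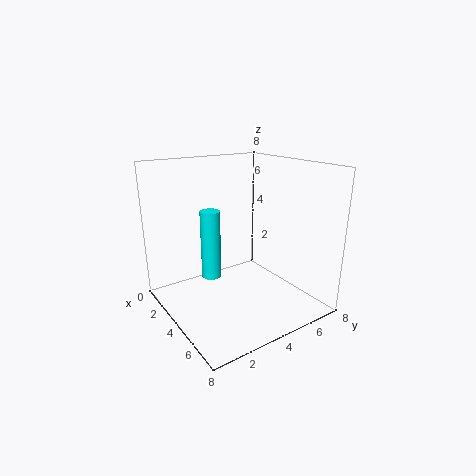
pos_x = 4.5; pos_y = 2; pos_z = 2.5; height = 3.5; color = 'cyan'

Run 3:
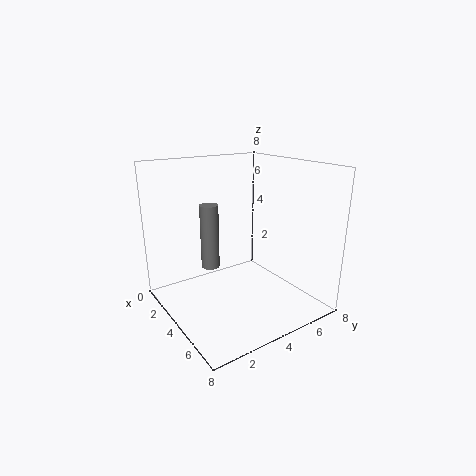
pos_x = 3.5; pos_y = 2.5; pos_z = 2.5; height = 3.5; color = 'gray'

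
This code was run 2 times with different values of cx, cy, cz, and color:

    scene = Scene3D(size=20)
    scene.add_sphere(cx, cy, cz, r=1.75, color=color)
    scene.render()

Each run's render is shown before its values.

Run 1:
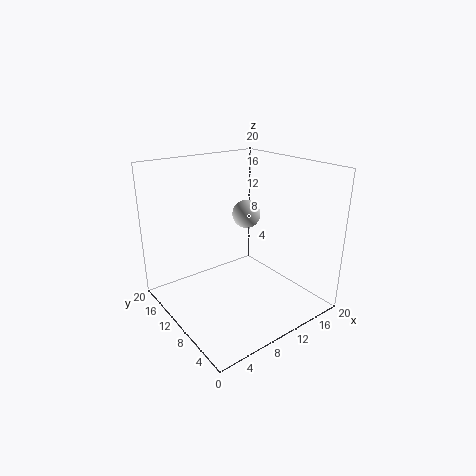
cx = 9.25
cy = 7.25
cz = 14.5
color = 'lightgray'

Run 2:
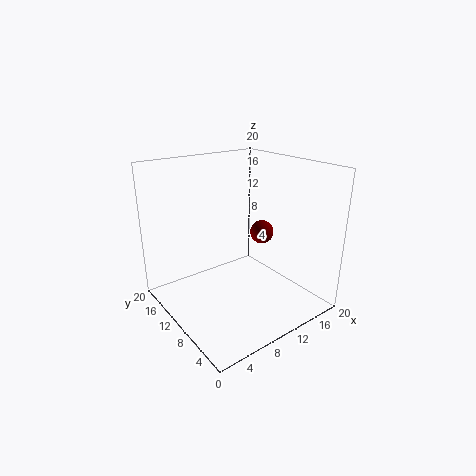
cx = 15.25
cy = 11
cz = 9.25
color = 'maroon'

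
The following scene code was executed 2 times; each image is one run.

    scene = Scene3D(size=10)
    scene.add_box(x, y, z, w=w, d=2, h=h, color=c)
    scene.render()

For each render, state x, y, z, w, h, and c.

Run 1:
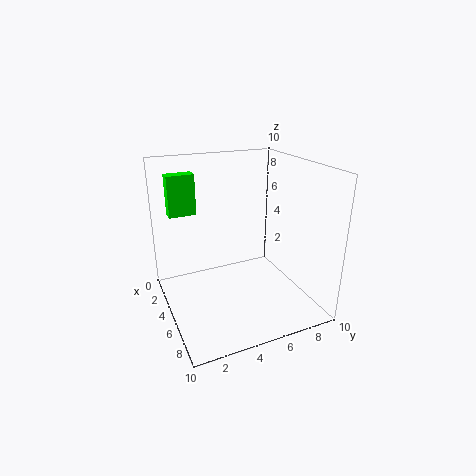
x = 1; y = 1; z = 6; w = 1; h = 3; c = 'lime'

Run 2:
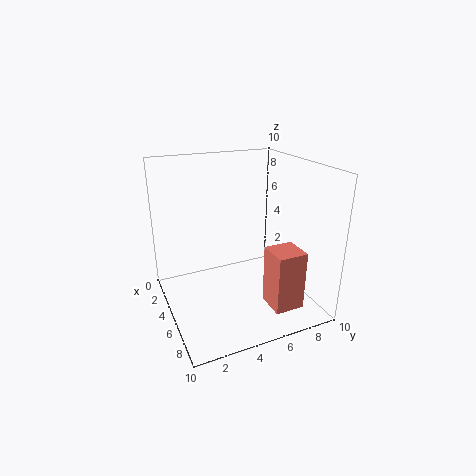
x = 7; y = 6; z = 1; w = 2; h = 4; c = 'salmon'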